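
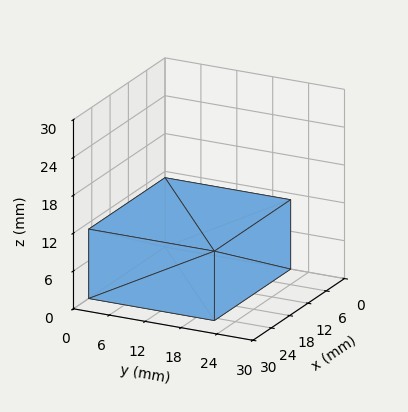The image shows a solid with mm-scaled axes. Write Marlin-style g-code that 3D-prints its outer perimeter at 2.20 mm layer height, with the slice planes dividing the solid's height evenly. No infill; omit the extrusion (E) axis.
Reading the render: the shape is a rectangular box, roughly 25 × 21 mm footprint and 11 mm tall (dimensions read to the nearest mm from the axis ticks). For the g-code, the solid's height is divided into equal slices at the stated Δz and each level perimeter traced with G1 moves after a G0 lift.

; perimeter-only toolpath
G21 ; units = mm
G90 ; absolute positioning
G28 ; home
; layer 1
G0 Z2.20
G0 X0.00 Y0.00
G1 X25.00 Y0.00
G1 X25.00 Y21.00
G1 X0.00 Y21.00
G1 X0.00 Y0.00
; layer 2
G0 Z4.40
G0 X0.00 Y0.00
G1 X25.00 Y0.00
G1 X25.00 Y21.00
G1 X0.00 Y21.00
G1 X0.00 Y0.00
; layer 3
G0 Z6.60
G0 X0.00 Y0.00
G1 X25.00 Y0.00
G1 X25.00 Y21.00
G1 X0.00 Y21.00
G1 X0.00 Y0.00
; layer 4
G0 Z8.80
G0 X0.00 Y0.00
G1 X25.00 Y0.00
G1 X25.00 Y21.00
G1 X0.00 Y21.00
G1 X0.00 Y0.00
; layer 5
G0 Z11.00
G0 X0.00 Y0.00
G1 X25.00 Y0.00
G1 X25.00 Y21.00
G1 X0.00 Y21.00
G1 X0.00 Y0.00
M2 ; end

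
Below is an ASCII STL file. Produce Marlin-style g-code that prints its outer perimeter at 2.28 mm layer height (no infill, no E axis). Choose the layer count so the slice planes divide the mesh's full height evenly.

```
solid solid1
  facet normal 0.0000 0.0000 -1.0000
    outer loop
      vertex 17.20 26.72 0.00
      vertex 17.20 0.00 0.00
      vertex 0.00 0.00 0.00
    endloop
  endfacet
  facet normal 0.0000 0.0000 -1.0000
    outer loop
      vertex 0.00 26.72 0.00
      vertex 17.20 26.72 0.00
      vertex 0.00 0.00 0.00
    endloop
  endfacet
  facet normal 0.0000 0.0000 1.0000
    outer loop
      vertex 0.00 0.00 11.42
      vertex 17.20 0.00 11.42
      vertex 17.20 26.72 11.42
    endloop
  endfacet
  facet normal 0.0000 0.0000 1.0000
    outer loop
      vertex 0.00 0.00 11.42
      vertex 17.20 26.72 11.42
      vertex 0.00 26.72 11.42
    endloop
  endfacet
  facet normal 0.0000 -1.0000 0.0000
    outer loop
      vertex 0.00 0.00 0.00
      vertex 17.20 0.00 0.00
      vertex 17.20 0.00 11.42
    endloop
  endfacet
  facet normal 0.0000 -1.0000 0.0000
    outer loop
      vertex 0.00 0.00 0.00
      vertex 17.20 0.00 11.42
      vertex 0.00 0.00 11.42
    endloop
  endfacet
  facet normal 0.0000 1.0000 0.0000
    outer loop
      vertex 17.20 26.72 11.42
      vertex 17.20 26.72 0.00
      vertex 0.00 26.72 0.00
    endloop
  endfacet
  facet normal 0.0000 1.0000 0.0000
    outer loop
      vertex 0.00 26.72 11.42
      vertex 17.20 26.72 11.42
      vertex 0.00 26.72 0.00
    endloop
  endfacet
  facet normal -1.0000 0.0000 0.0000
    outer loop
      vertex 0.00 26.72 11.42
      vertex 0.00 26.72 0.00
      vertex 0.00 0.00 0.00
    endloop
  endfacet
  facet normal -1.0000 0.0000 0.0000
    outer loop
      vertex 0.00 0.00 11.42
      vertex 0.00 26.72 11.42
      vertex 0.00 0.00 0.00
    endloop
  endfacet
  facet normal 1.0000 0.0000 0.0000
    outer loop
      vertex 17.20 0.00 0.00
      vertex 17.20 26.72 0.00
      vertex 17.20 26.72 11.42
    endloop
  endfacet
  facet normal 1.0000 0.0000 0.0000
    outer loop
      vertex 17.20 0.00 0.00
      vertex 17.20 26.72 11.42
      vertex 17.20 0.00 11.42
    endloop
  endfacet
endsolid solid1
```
; perimeter-only toolpath
G21 ; units = mm
G90 ; absolute positioning
G28 ; home
; layer 1
G0 Z2.28
G0 X0.00 Y0.00
G1 X17.20 Y0.00
G1 X17.20 Y26.72
G1 X0.00 Y26.72
G1 X0.00 Y0.00
; layer 2
G0 Z4.57
G0 X0.00 Y0.00
G1 X17.20 Y0.00
G1 X17.20 Y26.72
G1 X0.00 Y26.72
G1 X0.00 Y0.00
; layer 3
G0 Z6.85
G0 X0.00 Y0.00
G1 X17.20 Y0.00
G1 X17.20 Y26.72
G1 X0.00 Y26.72
G1 X0.00 Y0.00
; layer 4
G0 Z9.14
G0 X0.00 Y0.00
G1 X17.20 Y0.00
G1 X17.20 Y26.72
G1 X0.00 Y26.72
G1 X0.00 Y0.00
; layer 5
G0 Z11.42
G0 X0.00 Y0.00
G1 X17.20 Y0.00
G1 X17.20 Y26.72
G1 X0.00 Y26.72
G1 X0.00 Y0.00
M2 ; end

The solid is a rectangular box, roughly 17.2 × 26.7 mm footprint and 11.4 mm tall. Slicing at Δz = 2.28 mm — 5 equal slices spanning the solid's height, so layer i sits at z = i·h/5 — gives 5 non-empty perimeters. Each is a 4-segment closed polygon; G0 lifts to the layer z and rapids to the start vertex, then G1 traces the edges.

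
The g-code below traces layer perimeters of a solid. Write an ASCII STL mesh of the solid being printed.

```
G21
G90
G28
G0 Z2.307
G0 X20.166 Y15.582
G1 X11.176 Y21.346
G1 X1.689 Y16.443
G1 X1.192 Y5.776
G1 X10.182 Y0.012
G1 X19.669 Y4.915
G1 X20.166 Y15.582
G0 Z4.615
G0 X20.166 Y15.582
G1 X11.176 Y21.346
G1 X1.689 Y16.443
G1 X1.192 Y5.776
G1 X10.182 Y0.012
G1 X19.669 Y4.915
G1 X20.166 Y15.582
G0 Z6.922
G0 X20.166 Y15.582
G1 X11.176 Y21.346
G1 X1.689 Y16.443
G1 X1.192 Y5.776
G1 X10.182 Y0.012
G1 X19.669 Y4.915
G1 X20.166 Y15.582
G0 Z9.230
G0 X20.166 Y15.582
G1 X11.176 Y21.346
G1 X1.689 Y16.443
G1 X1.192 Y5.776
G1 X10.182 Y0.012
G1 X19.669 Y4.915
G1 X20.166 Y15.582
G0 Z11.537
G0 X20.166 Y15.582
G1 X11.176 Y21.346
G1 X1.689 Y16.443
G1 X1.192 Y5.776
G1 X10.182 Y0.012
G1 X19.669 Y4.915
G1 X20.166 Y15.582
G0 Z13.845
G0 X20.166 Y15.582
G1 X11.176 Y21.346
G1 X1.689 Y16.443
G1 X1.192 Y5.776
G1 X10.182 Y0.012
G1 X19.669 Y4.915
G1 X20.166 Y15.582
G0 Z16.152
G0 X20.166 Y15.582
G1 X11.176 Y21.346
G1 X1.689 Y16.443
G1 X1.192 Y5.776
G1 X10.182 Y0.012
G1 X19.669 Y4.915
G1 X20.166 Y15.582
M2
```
solid part
  facet normal 0.0000 0.0000 -1.0000
    outer loop
      vertex 1.689 16.443 0.000
      vertex 11.176 21.346 0.000
      vertex 20.166 15.582 0.000
    endloop
  endfacet
  facet normal 0.0000 0.0000 -1.0000
    outer loop
      vertex 1.192 5.776 0.000
      vertex 1.689 16.443 0.000
      vertex 20.166 15.582 0.000
    endloop
  endfacet
  facet normal 0.0000 0.0000 -1.0000
    outer loop
      vertex 10.182 0.012 0.000
      vertex 1.192 5.776 0.000
      vertex 20.166 15.582 0.000
    endloop
  endfacet
  facet normal 0.0000 0.0000 -1.0000
    outer loop
      vertex 19.669 4.915 0.000
      vertex 10.182 0.012 0.000
      vertex 20.166 15.582 0.000
    endloop
  endfacet
  facet normal 0.0000 0.0000 1.0000
    outer loop
      vertex 20.166 15.582 16.152
      vertex 11.176 21.346 16.152
      vertex 1.689 16.443 16.152
    endloop
  endfacet
  facet normal 0.0000 0.0000 1.0000
    outer loop
      vertex 20.166 15.582 16.152
      vertex 1.689 16.443 16.152
      vertex 1.192 5.776 16.152
    endloop
  endfacet
  facet normal 0.0000 0.0000 1.0000
    outer loop
      vertex 20.166 15.582 16.152
      vertex 1.192 5.776 16.152
      vertex 10.182 0.012 16.152
    endloop
  endfacet
  facet normal 0.0000 0.0000 1.0000
    outer loop
      vertex 20.166 15.582 16.152
      vertex 10.182 0.012 16.152
      vertex 19.669 4.915 16.152
    endloop
  endfacet
  facet normal 0.5397 0.8418 0.0000
    outer loop
      vertex 20.166 15.582 0.000
      vertex 11.176 21.346 0.000
      vertex 11.176 21.346 16.152
    endloop
  endfacet
  facet normal 0.5397 0.8418 0.0000
    outer loop
      vertex 20.166 15.582 0.000
      vertex 11.176 21.346 16.152
      vertex 20.166 15.582 16.152
    endloop
  endfacet
  facet normal -0.4591 0.8884 0.0000
    outer loop
      vertex 11.176 21.346 0.000
      vertex 1.689 16.443 0.000
      vertex 1.689 16.443 16.152
    endloop
  endfacet
  facet normal -0.4591 0.8884 0.0000
    outer loop
      vertex 11.176 21.346 0.000
      vertex 1.689 16.443 16.152
      vertex 11.176 21.346 16.152
    endloop
  endfacet
  facet normal -0.9989 0.0465 0.0000
    outer loop
      vertex 1.689 16.443 0.000
      vertex 1.192 5.776 0.000
      vertex 1.192 5.776 16.152
    endloop
  endfacet
  facet normal -0.9989 0.0465 0.0000
    outer loop
      vertex 1.689 16.443 0.000
      vertex 1.192 5.776 16.152
      vertex 1.689 16.443 16.152
    endloop
  endfacet
  facet normal -0.5397 -0.8418 0.0000
    outer loop
      vertex 1.192 5.776 0.000
      vertex 10.182 0.012 0.000
      vertex 10.182 0.012 16.152
    endloop
  endfacet
  facet normal -0.5397 -0.8418 0.0000
    outer loop
      vertex 1.192 5.776 0.000
      vertex 10.182 0.012 16.152
      vertex 1.192 5.776 16.152
    endloop
  endfacet
  facet normal 0.4591 -0.8884 0.0000
    outer loop
      vertex 10.182 0.012 0.000
      vertex 19.669 4.915 0.000
      vertex 19.669 4.915 16.152
    endloop
  endfacet
  facet normal 0.4591 -0.8884 0.0000
    outer loop
      vertex 10.182 0.012 0.000
      vertex 19.669 4.915 16.152
      vertex 10.182 0.012 16.152
    endloop
  endfacet
  facet normal 0.9989 -0.0465 0.0000
    outer loop
      vertex 19.669 4.915 0.000
      vertex 20.166 15.582 0.000
      vertex 20.166 15.582 16.152
    endloop
  endfacet
  facet normal 0.9989 -0.0465 0.0000
    outer loop
      vertex 19.669 4.915 0.000
      vertex 20.166 15.582 16.152
      vertex 19.669 4.915 16.152
    endloop
  endfacet
endsolid part

The G0 Z moves step by Δz≈2.307 mm. Every layer's G1 loop is the same polygon, so the solid is a straight extrusion of it from z=0 to z≈16.2. Closing with flat bottom and top caps and triangulating gives 20 facets — a regular 6-sided prism (a cylinder approximated with 6 flat sides), circumscribed radius ≈ 10.7 mm, height ≈ 16.2 mm.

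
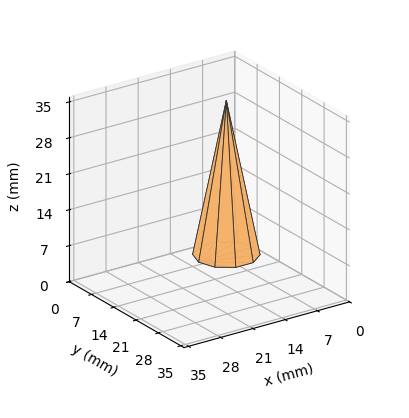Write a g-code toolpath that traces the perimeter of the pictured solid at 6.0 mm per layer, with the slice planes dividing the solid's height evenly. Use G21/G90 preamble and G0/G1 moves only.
Reading the render: the shape is a regular 10-sided pyramid, base circumscribed radius ≈ 6 mm, apex at z ≈ 30 mm (dimensions read to the nearest mm from the axis ticks). For the g-code, the solid's height is divided into equal slices at the stated Δz and each level perimeter traced with G1 moves after a G0 lift.

; perimeter-only toolpath
G21 ; units = mm
G90 ; absolute positioning
G28 ; home
; layer 1
G0 Z6.0
G0 X10.8 Y6.0
G1 X9.9 Y8.8
G1 X7.5 Y10.6
G1 X4.5 Y10.6
G1 X2.1 Y8.8
G1 X1.2 Y6.0
G1 X2.1 Y3.2
G1 X4.5 Y1.4
G1 X7.5 Y1.4
G1 X9.9 Y3.2
G1 X10.8 Y6.0
; layer 2
G0 Z12.0
G0 X9.6 Y6.0
G1 X8.9 Y8.1
G1 X7.1 Y9.4
G1 X4.9 Y9.4
G1 X3.1 Y8.1
G1 X2.4 Y6.0
G1 X3.1 Y3.9
G1 X4.9 Y2.6
G1 X7.1 Y2.6
G1 X8.9 Y3.9
G1 X9.6 Y6.0
; layer 3
G0 Z18.0
G0 X8.4 Y6.0
G1 X8.0 Y7.4
G1 X6.8 Y8.3
G1 X5.2 Y8.3
G1 X4.0 Y7.4
G1 X3.6 Y6.0
G1 X4.0 Y4.6
G1 X5.2 Y3.7
G1 X6.8 Y3.7
G1 X8.0 Y4.6
G1 X8.4 Y6.0
; layer 4
G0 Z24.0
G0 X7.2 Y6.0
G1 X7.0 Y6.7
G1 X6.4 Y7.1
G1 X5.6 Y7.1
G1 X5.0 Y6.7
G1 X4.8 Y6.0
G1 X5.0 Y5.3
G1 X5.6 Y4.9
G1 X6.4 Y4.9
G1 X7.0 Y5.3
G1 X7.2 Y6.0
M2 ; end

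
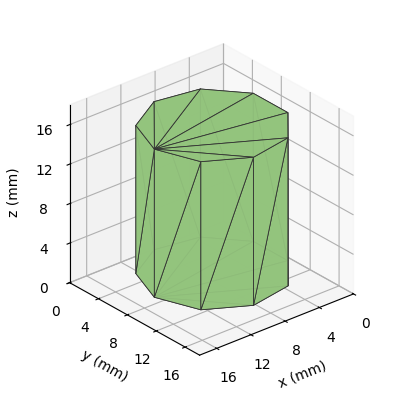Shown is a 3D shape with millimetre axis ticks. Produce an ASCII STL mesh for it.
Reading the render: the shape is a regular 9-sided prism (a cylinder approximated with 9 flat sides), circumscribed radius ≈ 7 mm, height ≈ 15 mm (dimensions read to the nearest mm from the axis ticks). For the STL, each face is triangulated and given an outward normal.

solid part
  facet normal 0.0000 0.0000 -1.0000
    outer loop
      vertex 8.22 13.89 0.00
      vertex 12.36 11.50 0.00
      vertex 14.00 7.00 0.00
    endloop
  endfacet
  facet normal 0.0000 0.0000 -1.0000
    outer loop
      vertex 3.50 13.06 0.00
      vertex 8.22 13.89 0.00
      vertex 14.00 7.00 0.00
    endloop
  endfacet
  facet normal 0.0000 0.0000 -1.0000
    outer loop
      vertex 0.42 9.39 0.00
      vertex 3.50 13.06 0.00
      vertex 14.00 7.00 0.00
    endloop
  endfacet
  facet normal 0.0000 0.0000 -1.0000
    outer loop
      vertex 0.42 4.61 0.00
      vertex 0.42 9.39 0.00
      vertex 14.00 7.00 0.00
    endloop
  endfacet
  facet normal 0.0000 0.0000 -1.0000
    outer loop
      vertex 3.50 0.94 0.00
      vertex 0.42 4.61 0.00
      vertex 14.00 7.00 0.00
    endloop
  endfacet
  facet normal 0.0000 0.0000 -1.0000
    outer loop
      vertex 8.22 0.11 0.00
      vertex 3.50 0.94 0.00
      vertex 14.00 7.00 0.00
    endloop
  endfacet
  facet normal 0.0000 0.0000 -1.0000
    outer loop
      vertex 12.36 2.50 0.00
      vertex 8.22 0.11 0.00
      vertex 14.00 7.00 0.00
    endloop
  endfacet
  facet normal 0.0000 0.0000 1.0000
    outer loop
      vertex 14.00 7.00 15.00
      vertex 12.36 11.50 15.00
      vertex 8.22 13.89 15.00
    endloop
  endfacet
  facet normal 0.0000 0.0000 1.0000
    outer loop
      vertex 14.00 7.00 15.00
      vertex 8.22 13.89 15.00
      vertex 3.50 13.06 15.00
    endloop
  endfacet
  facet normal 0.0000 0.0000 1.0000
    outer loop
      vertex 14.00 7.00 15.00
      vertex 3.50 13.06 15.00
      vertex 0.42 9.39 15.00
    endloop
  endfacet
  facet normal 0.0000 0.0000 1.0000
    outer loop
      vertex 14.00 7.00 15.00
      vertex 0.42 9.39 15.00
      vertex 0.42 4.61 15.00
    endloop
  endfacet
  facet normal 0.0000 0.0000 1.0000
    outer loop
      vertex 14.00 7.00 15.00
      vertex 0.42 4.61 15.00
      vertex 3.50 0.94 15.00
    endloop
  endfacet
  facet normal 0.0000 0.0000 1.0000
    outer loop
      vertex 14.00 7.00 15.00
      vertex 3.50 0.94 15.00
      vertex 8.22 0.11 15.00
    endloop
  endfacet
  facet normal 0.0000 0.0000 1.0000
    outer loop
      vertex 14.00 7.00 15.00
      vertex 8.22 0.11 15.00
      vertex 12.36 2.50 15.00
    endloop
  endfacet
  facet normal 0.9395 0.3424 0.0000
    outer loop
      vertex 14.00 7.00 0.00
      vertex 12.36 11.50 0.00
      vertex 12.36 11.50 15.00
    endloop
  endfacet
  facet normal 0.9395 0.3424 0.0000
    outer loop
      vertex 14.00 7.00 0.00
      vertex 12.36 11.50 15.00
      vertex 14.00 7.00 15.00
    endloop
  endfacet
  facet normal 0.5000 0.8660 0.0000
    outer loop
      vertex 12.36 11.50 0.00
      vertex 8.22 13.89 0.00
      vertex 8.22 13.89 15.00
    endloop
  endfacet
  facet normal 0.5000 0.8660 0.0000
    outer loop
      vertex 12.36 11.50 0.00
      vertex 8.22 13.89 15.00
      vertex 12.36 11.50 15.00
    endloop
  endfacet
  facet normal -0.1732 0.9849 0.0000
    outer loop
      vertex 8.22 13.89 0.00
      vertex 3.50 13.06 0.00
      vertex 3.50 13.06 15.00
    endloop
  endfacet
  facet normal -0.1732 0.9849 0.0000
    outer loop
      vertex 8.22 13.89 0.00
      vertex 3.50 13.06 15.00
      vertex 8.22 13.89 15.00
    endloop
  endfacet
  facet normal -0.7660 0.6428 0.0000
    outer loop
      vertex 3.50 13.06 0.00
      vertex 0.42 9.39 0.00
      vertex 0.42 9.39 15.00
    endloop
  endfacet
  facet normal -0.7660 0.6428 0.0000
    outer loop
      vertex 3.50 13.06 0.00
      vertex 0.42 9.39 15.00
      vertex 3.50 13.06 15.00
    endloop
  endfacet
  facet normal -1.0000 0.0000 0.0000
    outer loop
      vertex 0.42 9.39 0.00
      vertex 0.42 4.61 0.00
      vertex 0.42 4.61 15.00
    endloop
  endfacet
  facet normal -1.0000 0.0000 0.0000
    outer loop
      vertex 0.42 9.39 0.00
      vertex 0.42 4.61 15.00
      vertex 0.42 9.39 15.00
    endloop
  endfacet
  facet normal -0.7660 -0.6428 0.0000
    outer loop
      vertex 0.42 4.61 0.00
      vertex 3.50 0.94 0.00
      vertex 3.50 0.94 15.00
    endloop
  endfacet
  facet normal -0.7660 -0.6428 0.0000
    outer loop
      vertex 0.42 4.61 0.00
      vertex 3.50 0.94 15.00
      vertex 0.42 4.61 15.00
    endloop
  endfacet
  facet normal -0.1732 -0.9849 0.0000
    outer loop
      vertex 3.50 0.94 0.00
      vertex 8.22 0.11 0.00
      vertex 8.22 0.11 15.00
    endloop
  endfacet
  facet normal -0.1732 -0.9849 0.0000
    outer loop
      vertex 3.50 0.94 0.00
      vertex 8.22 0.11 15.00
      vertex 3.50 0.94 15.00
    endloop
  endfacet
  facet normal 0.5000 -0.8660 0.0000
    outer loop
      vertex 8.22 0.11 0.00
      vertex 12.36 2.50 0.00
      vertex 12.36 2.50 15.00
    endloop
  endfacet
  facet normal 0.5000 -0.8660 0.0000
    outer loop
      vertex 8.22 0.11 0.00
      vertex 12.36 2.50 15.00
      vertex 8.22 0.11 15.00
    endloop
  endfacet
  facet normal 0.9395 -0.3424 0.0000
    outer loop
      vertex 12.36 2.50 0.00
      vertex 14.00 7.00 0.00
      vertex 14.00 7.00 15.00
    endloop
  endfacet
  facet normal 0.9395 -0.3424 0.0000
    outer loop
      vertex 12.36 2.50 0.00
      vertex 14.00 7.00 15.00
      vertex 12.36 2.50 15.00
    endloop
  endfacet
endsolid part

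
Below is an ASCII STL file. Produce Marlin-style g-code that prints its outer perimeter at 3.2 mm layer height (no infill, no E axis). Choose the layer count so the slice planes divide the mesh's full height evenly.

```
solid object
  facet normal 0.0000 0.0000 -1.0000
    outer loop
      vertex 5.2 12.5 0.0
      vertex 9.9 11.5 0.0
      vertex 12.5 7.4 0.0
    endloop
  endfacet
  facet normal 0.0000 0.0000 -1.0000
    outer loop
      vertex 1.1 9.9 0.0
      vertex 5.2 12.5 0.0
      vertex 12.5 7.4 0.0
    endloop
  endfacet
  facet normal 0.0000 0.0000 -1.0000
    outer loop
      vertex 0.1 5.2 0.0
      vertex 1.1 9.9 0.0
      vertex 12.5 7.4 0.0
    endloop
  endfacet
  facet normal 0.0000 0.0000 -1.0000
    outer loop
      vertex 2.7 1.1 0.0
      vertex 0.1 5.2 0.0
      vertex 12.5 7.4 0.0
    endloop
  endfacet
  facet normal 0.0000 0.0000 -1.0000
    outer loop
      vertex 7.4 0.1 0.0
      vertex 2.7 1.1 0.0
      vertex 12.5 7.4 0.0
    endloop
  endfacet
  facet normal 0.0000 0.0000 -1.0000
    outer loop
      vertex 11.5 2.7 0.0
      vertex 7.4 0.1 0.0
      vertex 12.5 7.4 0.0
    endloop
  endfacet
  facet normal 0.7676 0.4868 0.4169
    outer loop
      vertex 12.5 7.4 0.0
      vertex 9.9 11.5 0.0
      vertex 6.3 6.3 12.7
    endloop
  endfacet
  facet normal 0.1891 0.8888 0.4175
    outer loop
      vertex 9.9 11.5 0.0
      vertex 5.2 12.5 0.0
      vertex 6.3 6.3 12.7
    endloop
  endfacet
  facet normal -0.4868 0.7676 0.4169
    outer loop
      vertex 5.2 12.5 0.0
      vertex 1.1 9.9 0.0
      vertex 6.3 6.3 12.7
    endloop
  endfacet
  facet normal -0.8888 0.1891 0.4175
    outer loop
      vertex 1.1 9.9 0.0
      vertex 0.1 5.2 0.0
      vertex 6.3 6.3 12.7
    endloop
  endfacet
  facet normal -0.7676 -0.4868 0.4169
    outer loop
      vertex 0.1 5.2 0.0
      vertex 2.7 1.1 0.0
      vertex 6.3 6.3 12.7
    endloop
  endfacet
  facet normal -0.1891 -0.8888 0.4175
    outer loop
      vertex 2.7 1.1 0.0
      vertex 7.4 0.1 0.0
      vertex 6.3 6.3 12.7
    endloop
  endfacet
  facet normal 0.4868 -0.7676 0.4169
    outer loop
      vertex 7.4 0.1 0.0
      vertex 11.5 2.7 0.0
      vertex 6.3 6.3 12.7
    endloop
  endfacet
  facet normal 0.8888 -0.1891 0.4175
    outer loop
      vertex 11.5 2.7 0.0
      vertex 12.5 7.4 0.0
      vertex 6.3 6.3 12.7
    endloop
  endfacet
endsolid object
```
; perimeter-only toolpath
G21 ; units = mm
G90 ; absolute positioning
G28 ; home
; layer 1
G0 Z3.2
G0 X10.9 Y7.1
G1 X9.0 Y10.2
G1 X5.5 Y10.9
G1 X2.4 Y9.0
G1 X1.6 Y5.5
G1 X3.6 Y2.4
G1 X7.1 Y1.6
G1 X10.2 Y3.6
G1 X10.9 Y7.1
; layer 2
G0 Z6.3
G0 X9.4 Y6.8
G1 X8.1 Y8.9
G1 X5.8 Y9.4
G1 X3.7 Y8.1
G1 X3.2 Y5.8
G1 X4.5 Y3.7
G1 X6.8 Y3.2
G1 X8.9 Y4.5
G1 X9.4 Y6.8
; layer 3
G0 Z9.5
G0 X7.8 Y6.6
G1 X7.2 Y7.6
G1 X6.0 Y7.8
G1 X5.0 Y7.2
G1 X4.7 Y6.0
G1 X5.4 Y5.0
G1 X6.6 Y4.7
G1 X7.6 Y5.4
G1 X7.8 Y6.6
M2 ; end

The solid is a regular 8-sided pyramid, base circumscribed radius ≈ 6.3 mm, apex at z ≈ 12.7 mm. Slicing at Δz = 3.2 mm — 4 equal slices spanning the solid's height, so layer i sits at z = i·h/4 — gives 3 non-empty perimeters. Each is a 8-segment closed polygon; G0 lifts to the layer z and rapids to the start vertex, then G1 traces the edges. The cross-section shrinks linearly with z (the slice at the apex is degenerate and omitted).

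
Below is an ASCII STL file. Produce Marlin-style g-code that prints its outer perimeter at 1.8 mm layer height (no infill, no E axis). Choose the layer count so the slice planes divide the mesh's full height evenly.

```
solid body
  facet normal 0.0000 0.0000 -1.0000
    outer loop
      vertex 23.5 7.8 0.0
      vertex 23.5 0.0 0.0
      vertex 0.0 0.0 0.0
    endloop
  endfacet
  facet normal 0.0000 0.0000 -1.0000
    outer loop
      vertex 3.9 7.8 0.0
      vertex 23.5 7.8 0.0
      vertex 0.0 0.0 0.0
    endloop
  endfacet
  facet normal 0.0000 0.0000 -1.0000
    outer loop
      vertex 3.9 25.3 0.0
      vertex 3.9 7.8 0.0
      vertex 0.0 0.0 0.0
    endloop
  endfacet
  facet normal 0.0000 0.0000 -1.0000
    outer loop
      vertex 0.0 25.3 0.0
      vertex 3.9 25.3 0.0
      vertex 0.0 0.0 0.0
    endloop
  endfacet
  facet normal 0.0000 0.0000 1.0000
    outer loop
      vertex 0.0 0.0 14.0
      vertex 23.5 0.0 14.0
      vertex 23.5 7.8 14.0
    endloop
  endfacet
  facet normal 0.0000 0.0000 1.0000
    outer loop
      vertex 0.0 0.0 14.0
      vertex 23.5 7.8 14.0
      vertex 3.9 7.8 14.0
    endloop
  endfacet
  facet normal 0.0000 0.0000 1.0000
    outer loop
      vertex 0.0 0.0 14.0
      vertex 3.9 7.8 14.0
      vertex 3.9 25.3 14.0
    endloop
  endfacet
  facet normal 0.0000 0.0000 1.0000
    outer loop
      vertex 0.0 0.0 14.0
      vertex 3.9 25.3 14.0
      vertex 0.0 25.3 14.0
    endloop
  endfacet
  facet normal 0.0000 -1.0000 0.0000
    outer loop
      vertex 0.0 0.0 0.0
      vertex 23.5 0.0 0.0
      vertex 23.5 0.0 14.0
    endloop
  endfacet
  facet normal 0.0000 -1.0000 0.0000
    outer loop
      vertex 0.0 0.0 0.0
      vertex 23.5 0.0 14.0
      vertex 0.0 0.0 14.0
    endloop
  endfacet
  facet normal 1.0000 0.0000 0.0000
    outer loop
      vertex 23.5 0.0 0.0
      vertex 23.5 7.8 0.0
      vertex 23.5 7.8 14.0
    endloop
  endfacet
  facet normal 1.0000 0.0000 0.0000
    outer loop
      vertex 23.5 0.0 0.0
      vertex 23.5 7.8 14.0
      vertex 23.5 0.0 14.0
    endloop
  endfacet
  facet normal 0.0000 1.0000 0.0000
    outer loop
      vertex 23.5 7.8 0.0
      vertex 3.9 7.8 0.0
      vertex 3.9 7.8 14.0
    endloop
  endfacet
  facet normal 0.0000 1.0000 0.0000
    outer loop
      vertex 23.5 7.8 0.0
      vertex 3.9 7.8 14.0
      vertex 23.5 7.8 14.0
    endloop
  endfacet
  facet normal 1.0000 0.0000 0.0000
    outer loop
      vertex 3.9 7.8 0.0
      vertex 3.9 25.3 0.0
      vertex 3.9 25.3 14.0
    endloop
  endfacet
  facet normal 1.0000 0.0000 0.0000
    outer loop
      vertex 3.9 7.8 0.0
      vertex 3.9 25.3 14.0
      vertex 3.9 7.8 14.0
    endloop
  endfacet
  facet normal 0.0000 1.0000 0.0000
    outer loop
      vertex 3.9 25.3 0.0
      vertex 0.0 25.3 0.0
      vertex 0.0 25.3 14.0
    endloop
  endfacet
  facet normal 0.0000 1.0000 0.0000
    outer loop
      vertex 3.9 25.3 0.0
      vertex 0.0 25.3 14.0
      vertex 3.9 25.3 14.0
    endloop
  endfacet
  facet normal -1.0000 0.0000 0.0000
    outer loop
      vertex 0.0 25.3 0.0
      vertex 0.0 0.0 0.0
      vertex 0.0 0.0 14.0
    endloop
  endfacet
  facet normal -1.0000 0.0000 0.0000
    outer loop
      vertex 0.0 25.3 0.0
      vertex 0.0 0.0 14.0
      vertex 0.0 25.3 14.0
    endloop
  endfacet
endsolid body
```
; perimeter-only toolpath
G21 ; units = mm
G90 ; absolute positioning
G28 ; home
; layer 1
G0 Z1.8
G0 X0.0 Y0.0
G1 X23.5 Y0.0
G1 X23.5 Y7.8
G1 X3.9 Y7.8
G1 X3.9 Y25.3
G1 X0.0 Y25.3
G1 X0.0 Y0.0
; layer 2
G0 Z3.5
G0 X0.0 Y0.0
G1 X23.5 Y0.0
G1 X23.5 Y7.8
G1 X3.9 Y7.8
G1 X3.9 Y25.3
G1 X0.0 Y25.3
G1 X0.0 Y0.0
; layer 3
G0 Z5.2
G0 X0.0 Y0.0
G1 X23.5 Y0.0
G1 X23.5 Y7.8
G1 X3.9 Y7.8
G1 X3.9 Y25.3
G1 X0.0 Y25.3
G1 X0.0 Y0.0
; layer 4
G0 Z7.0
G0 X0.0 Y0.0
G1 X23.5 Y0.0
G1 X23.5 Y7.8
G1 X3.9 Y7.8
G1 X3.9 Y25.3
G1 X0.0 Y25.3
G1 X0.0 Y0.0
; layer 5
G0 Z8.8
G0 X0.0 Y0.0
G1 X23.5 Y0.0
G1 X23.5 Y7.8
G1 X3.9 Y7.8
G1 X3.9 Y25.3
G1 X0.0 Y25.3
G1 X0.0 Y0.0
; layer 6
G0 Z10.5
G0 X0.0 Y0.0
G1 X23.5 Y0.0
G1 X23.5 Y7.8
G1 X3.9 Y7.8
G1 X3.9 Y25.3
G1 X0.0 Y25.3
G1 X0.0 Y0.0
; layer 7
G0 Z12.2
G0 X0.0 Y0.0
G1 X23.5 Y0.0
G1 X23.5 Y7.8
G1 X3.9 Y7.8
G1 X3.9 Y25.3
G1 X0.0 Y25.3
G1 X0.0 Y0.0
; layer 8
G0 Z14.0
G0 X0.0 Y0.0
G1 X23.5 Y0.0
G1 X23.5 Y7.8
G1 X3.9 Y7.8
G1 X3.9 Y25.3
G1 X0.0 Y25.3
G1 X0.0 Y0.0
M2 ; end

The solid is an L-shaped prism: outer 23.5 × 25.3 mm, arm thicknesses ≈ 7.8 mm (horizontal) and 3.9 mm (vertical), extruded 14 mm in z. Slicing at Δz = 1.8 mm — 8 equal slices spanning the solid's height, so layer i sits at z = i·h/8 — gives 8 non-empty perimeters. Each is a 6-segment closed polygon; G0 lifts to the layer z and rapids to the start vertex, then G1 traces the edges.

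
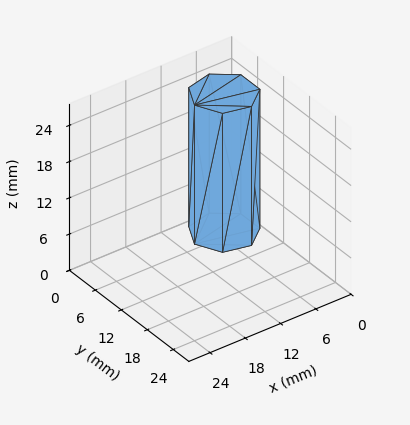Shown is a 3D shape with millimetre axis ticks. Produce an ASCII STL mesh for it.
Reading the render: the shape is a regular 7-sided prism (a cylinder approximated with 7 flat sides), circumscribed radius ≈ 5 mm, height ≈ 23 mm (dimensions read to the nearest mm from the axis ticks). For the STL, each face is triangulated and given an outward normal.

solid part
  facet normal 0.0000 0.0000 -1.0000
    outer loop
      vertex 3.9 9.9 0.0
      vertex 8.1 8.9 0.0
      vertex 10.0 5.0 0.0
    endloop
  endfacet
  facet normal 0.0000 0.0000 -1.0000
    outer loop
      vertex 0.5 7.2 0.0
      vertex 3.9 9.9 0.0
      vertex 10.0 5.0 0.0
    endloop
  endfacet
  facet normal 0.0000 0.0000 -1.0000
    outer loop
      vertex 0.5 2.8 0.0
      vertex 0.5 7.2 0.0
      vertex 10.0 5.0 0.0
    endloop
  endfacet
  facet normal 0.0000 0.0000 -1.0000
    outer loop
      vertex 3.9 0.1 0.0
      vertex 0.5 2.8 0.0
      vertex 10.0 5.0 0.0
    endloop
  endfacet
  facet normal 0.0000 0.0000 -1.0000
    outer loop
      vertex 8.1 1.1 0.0
      vertex 3.9 0.1 0.0
      vertex 10.0 5.0 0.0
    endloop
  endfacet
  facet normal 0.0000 0.0000 1.0000
    outer loop
      vertex 10.0 5.0 23.0
      vertex 8.1 8.9 23.0
      vertex 3.9 9.9 23.0
    endloop
  endfacet
  facet normal 0.0000 0.0000 1.0000
    outer loop
      vertex 10.0 5.0 23.0
      vertex 3.9 9.9 23.0
      vertex 0.5 7.2 23.0
    endloop
  endfacet
  facet normal 0.0000 0.0000 1.0000
    outer loop
      vertex 10.0 5.0 23.0
      vertex 0.5 7.2 23.0
      vertex 0.5 2.8 23.0
    endloop
  endfacet
  facet normal 0.0000 0.0000 1.0000
    outer loop
      vertex 10.0 5.0 23.0
      vertex 0.5 2.8 23.0
      vertex 3.9 0.1 23.0
    endloop
  endfacet
  facet normal 0.0000 0.0000 1.0000
    outer loop
      vertex 10.0 5.0 23.0
      vertex 3.9 0.1 23.0
      vertex 8.1 1.1 23.0
    endloop
  endfacet
  facet normal 0.8990 0.4380 0.0000
    outer loop
      vertex 10.0 5.0 0.0
      vertex 8.1 8.9 0.0
      vertex 8.1 8.9 23.0
    endloop
  endfacet
  facet normal 0.8990 0.4380 0.0000
    outer loop
      vertex 10.0 5.0 0.0
      vertex 8.1 8.9 23.0
      vertex 10.0 5.0 23.0
    endloop
  endfacet
  facet normal 0.2316 0.9728 0.0000
    outer loop
      vertex 8.1 8.9 0.0
      vertex 3.9 9.9 0.0
      vertex 3.9 9.9 23.0
    endloop
  endfacet
  facet normal 0.2316 0.9728 0.0000
    outer loop
      vertex 8.1 8.9 0.0
      vertex 3.9 9.9 23.0
      vertex 8.1 8.9 23.0
    endloop
  endfacet
  facet normal -0.6219 0.7831 0.0000
    outer loop
      vertex 3.9 9.9 0.0
      vertex 0.5 7.2 0.0
      vertex 0.5 7.2 23.0
    endloop
  endfacet
  facet normal -0.6219 0.7831 0.0000
    outer loop
      vertex 3.9 9.9 0.0
      vertex 0.5 7.2 23.0
      vertex 3.9 9.9 23.0
    endloop
  endfacet
  facet normal -1.0000 0.0000 0.0000
    outer loop
      vertex 0.5 7.2 0.0
      vertex 0.5 2.8 0.0
      vertex 0.5 2.8 23.0
    endloop
  endfacet
  facet normal -1.0000 0.0000 0.0000
    outer loop
      vertex 0.5 7.2 0.0
      vertex 0.5 2.8 23.0
      vertex 0.5 7.2 23.0
    endloop
  endfacet
  facet normal -0.6219 -0.7831 0.0000
    outer loop
      vertex 0.5 2.8 0.0
      vertex 3.9 0.1 0.0
      vertex 3.9 0.1 23.0
    endloop
  endfacet
  facet normal -0.6219 -0.7831 0.0000
    outer loop
      vertex 0.5 2.8 0.0
      vertex 3.9 0.1 23.0
      vertex 0.5 2.8 23.0
    endloop
  endfacet
  facet normal 0.2316 -0.9728 0.0000
    outer loop
      vertex 3.9 0.1 0.0
      vertex 8.1 1.1 0.0
      vertex 8.1 1.1 23.0
    endloop
  endfacet
  facet normal 0.2316 -0.9728 0.0000
    outer loop
      vertex 3.9 0.1 0.0
      vertex 8.1 1.1 23.0
      vertex 3.9 0.1 23.0
    endloop
  endfacet
  facet normal 0.8990 -0.4380 0.0000
    outer loop
      vertex 8.1 1.1 0.0
      vertex 10.0 5.0 0.0
      vertex 10.0 5.0 23.0
    endloop
  endfacet
  facet normal 0.8990 -0.4380 0.0000
    outer loop
      vertex 8.1 1.1 0.0
      vertex 10.0 5.0 23.0
      vertex 8.1 1.1 23.0
    endloop
  endfacet
endsolid part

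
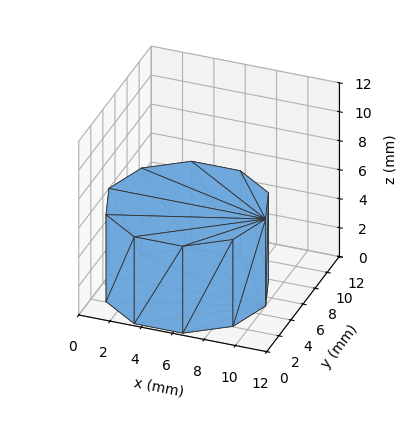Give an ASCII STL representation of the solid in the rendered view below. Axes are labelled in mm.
Reading the render: the shape is a regular 10-sided prism (a cylinder approximated with 10 flat sides), circumscribed radius ≈ 5 mm, height ≈ 6 mm (dimensions read to the nearest mm from the axis ticks). For the STL, each face is triangulated and given an outward normal.

solid part
  facet normal 0.0000 0.0000 -1.0000
    outer loop
      vertex 6.55 9.76 0.00
      vertex 9.05 7.94 0.00
      vertex 10.00 5.00 0.00
    endloop
  endfacet
  facet normal 0.0000 0.0000 -1.0000
    outer loop
      vertex 3.45 9.76 0.00
      vertex 6.55 9.76 0.00
      vertex 10.00 5.00 0.00
    endloop
  endfacet
  facet normal 0.0000 0.0000 -1.0000
    outer loop
      vertex 0.95 7.94 0.00
      vertex 3.45 9.76 0.00
      vertex 10.00 5.00 0.00
    endloop
  endfacet
  facet normal 0.0000 0.0000 -1.0000
    outer loop
      vertex 0.00 5.00 0.00
      vertex 0.95 7.94 0.00
      vertex 10.00 5.00 0.00
    endloop
  endfacet
  facet normal 0.0000 0.0000 -1.0000
    outer loop
      vertex 0.95 2.06 0.00
      vertex 0.00 5.00 0.00
      vertex 10.00 5.00 0.00
    endloop
  endfacet
  facet normal 0.0000 0.0000 -1.0000
    outer loop
      vertex 3.45 0.24 0.00
      vertex 0.95 2.06 0.00
      vertex 10.00 5.00 0.00
    endloop
  endfacet
  facet normal 0.0000 0.0000 -1.0000
    outer loop
      vertex 6.55 0.24 0.00
      vertex 3.45 0.24 0.00
      vertex 10.00 5.00 0.00
    endloop
  endfacet
  facet normal 0.0000 0.0000 -1.0000
    outer loop
      vertex 9.05 2.06 0.00
      vertex 6.55 0.24 0.00
      vertex 10.00 5.00 0.00
    endloop
  endfacet
  facet normal 0.0000 0.0000 1.0000
    outer loop
      vertex 10.00 5.00 6.00
      vertex 9.05 7.94 6.00
      vertex 6.55 9.76 6.00
    endloop
  endfacet
  facet normal 0.0000 0.0000 1.0000
    outer loop
      vertex 10.00 5.00 6.00
      vertex 6.55 9.76 6.00
      vertex 3.45 9.76 6.00
    endloop
  endfacet
  facet normal 0.0000 0.0000 1.0000
    outer loop
      vertex 10.00 5.00 6.00
      vertex 3.45 9.76 6.00
      vertex 0.95 7.94 6.00
    endloop
  endfacet
  facet normal 0.0000 0.0000 1.0000
    outer loop
      vertex 10.00 5.00 6.00
      vertex 0.95 7.94 6.00
      vertex 0.00 5.00 6.00
    endloop
  endfacet
  facet normal 0.0000 0.0000 1.0000
    outer loop
      vertex 10.00 5.00 6.00
      vertex 0.00 5.00 6.00
      vertex 0.95 2.06 6.00
    endloop
  endfacet
  facet normal 0.0000 0.0000 1.0000
    outer loop
      vertex 10.00 5.00 6.00
      vertex 0.95 2.06 6.00
      vertex 3.45 0.24 6.00
    endloop
  endfacet
  facet normal 0.0000 0.0000 1.0000
    outer loop
      vertex 10.00 5.00 6.00
      vertex 3.45 0.24 6.00
      vertex 6.55 0.24 6.00
    endloop
  endfacet
  facet normal 0.0000 0.0000 1.0000
    outer loop
      vertex 10.00 5.00 6.00
      vertex 6.55 0.24 6.00
      vertex 9.05 2.06 6.00
    endloop
  endfacet
  facet normal 0.9516 0.3075 0.0000
    outer loop
      vertex 10.00 5.00 0.00
      vertex 9.05 7.94 0.00
      vertex 9.05 7.94 6.00
    endloop
  endfacet
  facet normal 0.9516 0.3075 0.0000
    outer loop
      vertex 10.00 5.00 0.00
      vertex 9.05 7.94 6.00
      vertex 10.00 5.00 6.00
    endloop
  endfacet
  facet normal 0.5886 0.8085 0.0000
    outer loop
      vertex 9.05 7.94 0.00
      vertex 6.55 9.76 0.00
      vertex 6.55 9.76 6.00
    endloop
  endfacet
  facet normal 0.5886 0.8085 0.0000
    outer loop
      vertex 9.05 7.94 0.00
      vertex 6.55 9.76 6.00
      vertex 9.05 7.94 6.00
    endloop
  endfacet
  facet normal 0.0000 1.0000 0.0000
    outer loop
      vertex 6.55 9.76 0.00
      vertex 3.45 9.76 0.00
      vertex 3.45 9.76 6.00
    endloop
  endfacet
  facet normal 0.0000 1.0000 0.0000
    outer loop
      vertex 6.55 9.76 0.00
      vertex 3.45 9.76 6.00
      vertex 6.55 9.76 6.00
    endloop
  endfacet
  facet normal -0.5886 0.8085 0.0000
    outer loop
      vertex 3.45 9.76 0.00
      vertex 0.95 7.94 0.00
      vertex 0.95 7.94 6.00
    endloop
  endfacet
  facet normal -0.5886 0.8085 0.0000
    outer loop
      vertex 3.45 9.76 0.00
      vertex 0.95 7.94 6.00
      vertex 3.45 9.76 6.00
    endloop
  endfacet
  facet normal -0.9516 0.3075 0.0000
    outer loop
      vertex 0.95 7.94 0.00
      vertex 0.00 5.00 0.00
      vertex 0.00 5.00 6.00
    endloop
  endfacet
  facet normal -0.9516 0.3075 0.0000
    outer loop
      vertex 0.95 7.94 0.00
      vertex 0.00 5.00 6.00
      vertex 0.95 7.94 6.00
    endloop
  endfacet
  facet normal -0.9516 -0.3075 0.0000
    outer loop
      vertex 0.00 5.00 0.00
      vertex 0.95 2.06 0.00
      vertex 0.95 2.06 6.00
    endloop
  endfacet
  facet normal -0.9516 -0.3075 0.0000
    outer loop
      vertex 0.00 5.00 0.00
      vertex 0.95 2.06 6.00
      vertex 0.00 5.00 6.00
    endloop
  endfacet
  facet normal -0.5886 -0.8085 0.0000
    outer loop
      vertex 0.95 2.06 0.00
      vertex 3.45 0.24 0.00
      vertex 3.45 0.24 6.00
    endloop
  endfacet
  facet normal -0.5886 -0.8085 0.0000
    outer loop
      vertex 0.95 2.06 0.00
      vertex 3.45 0.24 6.00
      vertex 0.95 2.06 6.00
    endloop
  endfacet
  facet normal 0.0000 -1.0000 0.0000
    outer loop
      vertex 3.45 0.24 0.00
      vertex 6.55 0.24 0.00
      vertex 6.55 0.24 6.00
    endloop
  endfacet
  facet normal 0.0000 -1.0000 0.0000
    outer loop
      vertex 3.45 0.24 0.00
      vertex 6.55 0.24 6.00
      vertex 3.45 0.24 6.00
    endloop
  endfacet
  facet normal 0.5886 -0.8085 0.0000
    outer loop
      vertex 6.55 0.24 0.00
      vertex 9.05 2.06 0.00
      vertex 9.05 2.06 6.00
    endloop
  endfacet
  facet normal 0.5886 -0.8085 0.0000
    outer loop
      vertex 6.55 0.24 0.00
      vertex 9.05 2.06 6.00
      vertex 6.55 0.24 6.00
    endloop
  endfacet
  facet normal 0.9516 -0.3075 0.0000
    outer loop
      vertex 9.05 2.06 0.00
      vertex 10.00 5.00 0.00
      vertex 10.00 5.00 6.00
    endloop
  endfacet
  facet normal 0.9516 -0.3075 0.0000
    outer loop
      vertex 9.05 2.06 0.00
      vertex 10.00 5.00 6.00
      vertex 9.05 2.06 6.00
    endloop
  endfacet
endsolid part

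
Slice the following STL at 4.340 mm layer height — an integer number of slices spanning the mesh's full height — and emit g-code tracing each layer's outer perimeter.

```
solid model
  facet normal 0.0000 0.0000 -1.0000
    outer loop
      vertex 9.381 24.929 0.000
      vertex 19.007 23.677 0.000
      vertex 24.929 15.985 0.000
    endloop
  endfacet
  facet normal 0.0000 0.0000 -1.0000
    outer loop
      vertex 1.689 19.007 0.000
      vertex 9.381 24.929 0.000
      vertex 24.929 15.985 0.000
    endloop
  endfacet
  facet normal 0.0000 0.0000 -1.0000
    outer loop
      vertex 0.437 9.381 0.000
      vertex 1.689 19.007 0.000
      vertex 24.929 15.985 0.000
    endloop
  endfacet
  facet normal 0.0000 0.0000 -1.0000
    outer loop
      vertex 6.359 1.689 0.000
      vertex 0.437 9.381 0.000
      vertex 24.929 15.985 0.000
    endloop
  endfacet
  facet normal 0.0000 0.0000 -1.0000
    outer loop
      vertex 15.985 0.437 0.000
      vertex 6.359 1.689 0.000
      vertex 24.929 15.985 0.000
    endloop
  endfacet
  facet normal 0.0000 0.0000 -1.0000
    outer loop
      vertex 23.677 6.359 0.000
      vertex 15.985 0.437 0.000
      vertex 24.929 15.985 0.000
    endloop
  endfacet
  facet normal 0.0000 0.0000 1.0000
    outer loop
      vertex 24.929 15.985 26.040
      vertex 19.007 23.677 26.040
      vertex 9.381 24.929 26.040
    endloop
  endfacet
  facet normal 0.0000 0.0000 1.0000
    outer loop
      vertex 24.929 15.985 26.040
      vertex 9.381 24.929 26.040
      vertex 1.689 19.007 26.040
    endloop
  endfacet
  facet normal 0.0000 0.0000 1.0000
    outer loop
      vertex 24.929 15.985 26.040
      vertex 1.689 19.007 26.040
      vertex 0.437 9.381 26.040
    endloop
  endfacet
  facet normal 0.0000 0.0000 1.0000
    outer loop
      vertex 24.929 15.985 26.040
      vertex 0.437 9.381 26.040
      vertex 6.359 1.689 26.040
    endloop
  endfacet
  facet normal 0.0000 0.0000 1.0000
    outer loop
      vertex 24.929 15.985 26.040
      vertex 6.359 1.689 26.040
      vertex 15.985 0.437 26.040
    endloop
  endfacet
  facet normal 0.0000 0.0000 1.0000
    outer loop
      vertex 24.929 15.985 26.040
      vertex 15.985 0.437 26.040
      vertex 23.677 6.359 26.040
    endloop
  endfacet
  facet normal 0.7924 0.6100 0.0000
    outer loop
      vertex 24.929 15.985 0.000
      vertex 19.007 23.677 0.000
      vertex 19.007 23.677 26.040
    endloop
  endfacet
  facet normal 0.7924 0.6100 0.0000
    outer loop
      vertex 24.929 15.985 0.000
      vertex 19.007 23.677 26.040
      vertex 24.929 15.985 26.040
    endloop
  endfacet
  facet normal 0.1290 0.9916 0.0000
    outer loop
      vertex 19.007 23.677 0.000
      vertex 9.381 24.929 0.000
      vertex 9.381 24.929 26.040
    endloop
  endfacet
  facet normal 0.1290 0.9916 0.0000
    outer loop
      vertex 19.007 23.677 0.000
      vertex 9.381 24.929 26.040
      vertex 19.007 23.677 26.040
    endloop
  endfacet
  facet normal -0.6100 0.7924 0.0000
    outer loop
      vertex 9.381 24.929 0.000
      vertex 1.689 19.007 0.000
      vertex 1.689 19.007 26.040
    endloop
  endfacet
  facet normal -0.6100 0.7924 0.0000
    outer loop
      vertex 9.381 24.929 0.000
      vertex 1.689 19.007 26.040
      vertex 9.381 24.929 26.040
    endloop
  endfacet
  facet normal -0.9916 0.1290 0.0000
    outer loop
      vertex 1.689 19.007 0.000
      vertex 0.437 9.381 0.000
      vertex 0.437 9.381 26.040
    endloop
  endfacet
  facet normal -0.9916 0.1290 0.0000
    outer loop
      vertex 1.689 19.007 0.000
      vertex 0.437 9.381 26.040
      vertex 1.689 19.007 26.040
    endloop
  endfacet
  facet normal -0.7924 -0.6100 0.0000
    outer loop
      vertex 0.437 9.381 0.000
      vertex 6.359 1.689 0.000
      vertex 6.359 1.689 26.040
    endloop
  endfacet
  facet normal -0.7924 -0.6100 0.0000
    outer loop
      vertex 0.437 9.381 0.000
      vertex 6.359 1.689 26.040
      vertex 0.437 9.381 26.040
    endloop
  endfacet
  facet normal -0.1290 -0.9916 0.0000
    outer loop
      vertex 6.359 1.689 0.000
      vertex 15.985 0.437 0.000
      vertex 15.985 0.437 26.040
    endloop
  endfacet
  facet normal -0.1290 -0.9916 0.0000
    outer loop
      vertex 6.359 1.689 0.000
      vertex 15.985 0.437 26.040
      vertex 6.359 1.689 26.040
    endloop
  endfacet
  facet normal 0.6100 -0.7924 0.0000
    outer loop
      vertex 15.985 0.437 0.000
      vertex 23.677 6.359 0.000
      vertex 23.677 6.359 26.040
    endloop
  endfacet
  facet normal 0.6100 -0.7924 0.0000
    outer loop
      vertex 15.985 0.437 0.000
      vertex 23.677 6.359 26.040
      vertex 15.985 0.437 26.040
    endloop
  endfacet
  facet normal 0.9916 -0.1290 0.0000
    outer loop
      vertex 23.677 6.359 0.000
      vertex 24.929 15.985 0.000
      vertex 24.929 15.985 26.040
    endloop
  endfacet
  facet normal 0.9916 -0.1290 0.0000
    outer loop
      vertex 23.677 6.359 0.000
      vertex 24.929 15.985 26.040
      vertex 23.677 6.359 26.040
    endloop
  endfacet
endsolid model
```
; perimeter-only toolpath
G21 ; units = mm
G90 ; absolute positioning
G28 ; home
; layer 1
G0 Z4.340
G0 X24.929 Y15.985
G1 X19.007 Y23.677
G1 X9.381 Y24.929
G1 X1.689 Y19.007
G1 X0.437 Y9.381
G1 X6.359 Y1.689
G1 X15.985 Y0.437
G1 X23.677 Y6.359
G1 X24.929 Y15.985
; layer 2
G0 Z8.680
G0 X24.929 Y15.985
G1 X19.007 Y23.677
G1 X9.381 Y24.929
G1 X1.689 Y19.007
G1 X0.437 Y9.381
G1 X6.359 Y1.689
G1 X15.985 Y0.437
G1 X23.677 Y6.359
G1 X24.929 Y15.985
; layer 3
G0 Z13.020
G0 X24.929 Y15.985
G1 X19.007 Y23.677
G1 X9.381 Y24.929
G1 X1.689 Y19.007
G1 X0.437 Y9.381
G1 X6.359 Y1.689
G1 X15.985 Y0.437
G1 X23.677 Y6.359
G1 X24.929 Y15.985
; layer 4
G0 Z17.360
G0 X24.929 Y15.985
G1 X19.007 Y23.677
G1 X9.381 Y24.929
G1 X1.689 Y19.007
G1 X0.437 Y9.381
G1 X6.359 Y1.689
G1 X15.985 Y0.437
G1 X23.677 Y6.359
G1 X24.929 Y15.985
; layer 5
G0 Z21.700
G0 X24.929 Y15.985
G1 X19.007 Y23.677
G1 X9.381 Y24.929
G1 X1.689 Y19.007
G1 X0.437 Y9.381
G1 X6.359 Y1.689
G1 X15.985 Y0.437
G1 X23.677 Y6.359
G1 X24.929 Y15.985
; layer 6
G0 Z26.040
G0 X24.929 Y15.985
G1 X19.007 Y23.677
G1 X9.381 Y24.929
G1 X1.689 Y19.007
G1 X0.437 Y9.381
G1 X6.359 Y1.689
G1 X15.985 Y0.437
G1 X23.677 Y6.359
G1 X24.929 Y15.985
M2 ; end

The solid is a regular 8-sided prism (a cylinder approximated with 8 flat sides), circumscribed radius ≈ 12.7 mm, height ≈ 26 mm. Slicing at Δz = 4.340 mm — 6 equal slices spanning the solid's height, so layer i sits at z = i·h/6 — gives 6 non-empty perimeters. Each is a 8-segment closed polygon; G0 lifts to the layer z and rapids to the start vertex, then G1 traces the edges.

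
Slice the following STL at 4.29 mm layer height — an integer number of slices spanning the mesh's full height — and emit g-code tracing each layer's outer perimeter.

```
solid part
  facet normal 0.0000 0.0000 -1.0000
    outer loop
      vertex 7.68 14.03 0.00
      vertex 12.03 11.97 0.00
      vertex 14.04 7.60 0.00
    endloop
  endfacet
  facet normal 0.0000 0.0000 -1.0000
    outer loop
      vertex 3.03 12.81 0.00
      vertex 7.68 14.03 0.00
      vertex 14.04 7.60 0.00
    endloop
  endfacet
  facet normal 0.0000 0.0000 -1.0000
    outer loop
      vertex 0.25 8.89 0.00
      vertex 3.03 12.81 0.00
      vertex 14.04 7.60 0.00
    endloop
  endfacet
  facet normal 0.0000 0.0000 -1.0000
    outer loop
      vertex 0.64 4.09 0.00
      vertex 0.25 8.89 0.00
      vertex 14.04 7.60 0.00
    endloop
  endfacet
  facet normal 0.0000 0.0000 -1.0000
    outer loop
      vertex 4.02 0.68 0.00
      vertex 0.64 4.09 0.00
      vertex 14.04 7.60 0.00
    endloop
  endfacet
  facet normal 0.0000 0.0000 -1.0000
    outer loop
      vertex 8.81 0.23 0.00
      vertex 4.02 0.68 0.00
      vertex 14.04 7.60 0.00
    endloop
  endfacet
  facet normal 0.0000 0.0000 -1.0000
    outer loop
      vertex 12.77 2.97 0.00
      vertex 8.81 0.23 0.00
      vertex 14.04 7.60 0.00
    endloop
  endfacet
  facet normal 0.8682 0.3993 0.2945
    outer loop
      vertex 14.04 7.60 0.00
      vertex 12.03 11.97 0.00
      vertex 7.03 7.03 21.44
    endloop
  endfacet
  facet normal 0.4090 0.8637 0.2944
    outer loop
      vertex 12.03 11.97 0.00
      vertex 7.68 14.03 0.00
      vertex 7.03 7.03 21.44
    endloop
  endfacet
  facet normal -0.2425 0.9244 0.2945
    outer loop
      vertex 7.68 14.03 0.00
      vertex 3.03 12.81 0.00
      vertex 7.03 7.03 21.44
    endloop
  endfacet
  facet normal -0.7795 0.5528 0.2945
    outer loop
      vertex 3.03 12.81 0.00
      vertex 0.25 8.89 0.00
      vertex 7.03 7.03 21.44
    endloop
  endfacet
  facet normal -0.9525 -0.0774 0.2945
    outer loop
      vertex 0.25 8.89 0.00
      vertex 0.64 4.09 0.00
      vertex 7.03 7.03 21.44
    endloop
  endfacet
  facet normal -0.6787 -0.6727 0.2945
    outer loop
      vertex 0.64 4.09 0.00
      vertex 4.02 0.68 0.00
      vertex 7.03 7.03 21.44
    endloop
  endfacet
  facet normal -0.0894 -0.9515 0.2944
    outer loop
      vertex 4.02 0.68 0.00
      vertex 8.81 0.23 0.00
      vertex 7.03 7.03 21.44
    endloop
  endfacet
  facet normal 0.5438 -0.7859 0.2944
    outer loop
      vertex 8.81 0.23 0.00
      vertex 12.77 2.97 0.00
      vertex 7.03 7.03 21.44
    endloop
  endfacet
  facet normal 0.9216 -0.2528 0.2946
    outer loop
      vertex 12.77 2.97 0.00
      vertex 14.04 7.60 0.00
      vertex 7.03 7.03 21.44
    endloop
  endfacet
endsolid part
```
; perimeter-only toolpath
G21 ; units = mm
G90 ; absolute positioning
G28 ; home
; layer 1
G0 Z4.29
G0 X12.64 Y7.49
G1 X11.03 Y10.98
G1 X7.55 Y12.63
G1 X3.83 Y11.65
G1 X1.61 Y8.52
G1 X1.92 Y4.68
G1 X4.62 Y1.95
G1 X8.45 Y1.59
G1 X11.62 Y3.78
G1 X12.64 Y7.49
; layer 2
G0 Z8.58
G0 X11.24 Y7.37
G1 X10.03 Y9.99
G1 X7.42 Y11.23
G1 X4.63 Y10.50
G1 X2.96 Y8.15
G1 X3.20 Y5.27
G1 X5.22 Y3.22
G1 X8.10 Y2.95
G1 X10.47 Y4.59
G1 X11.24 Y7.37
; layer 3
G0 Z12.86
G0 X9.83 Y7.26
G1 X9.03 Y9.01
G1 X7.29 Y9.83
G1 X5.43 Y9.34
G1 X4.32 Y7.77
G1 X4.47 Y5.85
G1 X5.83 Y4.49
G1 X7.74 Y4.31
G1 X9.33 Y5.41
G1 X9.83 Y7.26
; layer 4
G0 Z17.15
G0 X8.43 Y7.14
G1 X8.03 Y8.02
G1 X7.16 Y8.43
G1 X6.23 Y8.19
G1 X5.67 Y7.40
G1 X5.75 Y6.44
G1 X6.43 Y5.76
G1 X7.39 Y5.67
G1 X8.18 Y6.22
G1 X8.43 Y7.14
M2 ; end

The solid is a regular 9-sided pyramid, base circumscribed radius ≈ 7.03 mm, apex at z ≈ 21.4 mm. Slicing at Δz = 4.29 mm — 5 equal slices spanning the solid's height, so layer i sits at z = i·h/5 — gives 4 non-empty perimeters. Each is a 9-segment closed polygon; G0 lifts to the layer z and rapids to the start vertex, then G1 traces the edges. The cross-section shrinks linearly with z (the slice at the apex is degenerate and omitted).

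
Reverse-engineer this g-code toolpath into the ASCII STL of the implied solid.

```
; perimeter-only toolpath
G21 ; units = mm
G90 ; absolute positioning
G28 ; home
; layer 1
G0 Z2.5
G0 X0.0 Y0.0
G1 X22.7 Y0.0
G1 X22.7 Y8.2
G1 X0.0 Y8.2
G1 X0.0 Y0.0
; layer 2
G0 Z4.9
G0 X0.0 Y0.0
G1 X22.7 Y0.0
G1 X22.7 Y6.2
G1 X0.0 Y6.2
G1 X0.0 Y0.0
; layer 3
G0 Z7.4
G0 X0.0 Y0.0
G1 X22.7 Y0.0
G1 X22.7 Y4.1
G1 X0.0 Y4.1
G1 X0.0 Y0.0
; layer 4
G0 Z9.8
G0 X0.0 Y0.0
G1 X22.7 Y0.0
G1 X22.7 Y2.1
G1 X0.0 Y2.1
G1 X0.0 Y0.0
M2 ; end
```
solid part
  facet normal 0.0000 0.0000 -1.0000
    outer loop
      vertex 22.7 10.3 0.0
      vertex 22.7 0.0 0.0
      vertex 0.0 0.0 0.0
    endloop
  endfacet
  facet normal 0.0000 0.0000 -1.0000
    outer loop
      vertex 0.0 10.3 0.0
      vertex 22.7 10.3 0.0
      vertex 0.0 0.0 0.0
    endloop
  endfacet
  facet normal 0.0000 -1.0000 0.0000
    outer loop
      vertex 0.0 0.0 0.0
      vertex 22.7 0.0 0.0
      vertex 22.7 0.0 12.3
    endloop
  endfacet
  facet normal 0.0000 -1.0000 0.0000
    outer loop
      vertex 0.0 0.0 0.0
      vertex 22.7 0.0 12.3
      vertex 0.0 0.0 12.3
    endloop
  endfacet
  facet normal 0.0000 0.7667 0.6420
    outer loop
      vertex 0.0 0.0 12.3
      vertex 22.7 0.0 12.3
      vertex 22.7 10.3 0.0
    endloop
  endfacet
  facet normal 0.0000 0.7667 0.6420
    outer loop
      vertex 0.0 0.0 12.3
      vertex 22.7 10.3 0.0
      vertex 0.0 10.3 0.0
    endloop
  endfacet
  facet normal -1.0000 0.0000 0.0000
    outer loop
      vertex 0.0 0.0 12.3
      vertex 0.0 10.3 0.0
      vertex 0.0 0.0 0.0
    endloop
  endfacet
  facet normal 1.0000 0.0000 0.0000
    outer loop
      vertex 22.7 0.0 0.0
      vertex 22.7 10.3 0.0
      vertex 22.7 0.0 12.3
    endloop
  endfacet
endsolid part

The G0 Z moves step by Δz≈2.5 mm. The G1 loops shrink linearly with z, so the solid tapers from its base footprint up to z≈12.3. Closing with a flat bottom cap and the tapered top and triangulating gives 8 facets — a wedge (ramp): 22.7 × 10.3 mm base, rising to 12.3 mm along the y=0 edge and sloping linearly to z=0 at y=10.3.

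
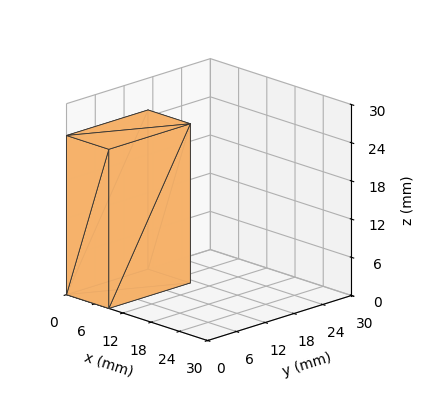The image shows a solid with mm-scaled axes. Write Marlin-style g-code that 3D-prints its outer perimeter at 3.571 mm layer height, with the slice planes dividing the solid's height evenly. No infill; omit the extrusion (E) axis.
Reading the render: the shape is a rectangular box, roughly 9 × 17 mm footprint and 25 mm tall (dimensions read to the nearest mm from the axis ticks). For the g-code, the solid's height is divided into equal slices at the stated Δz and each level perimeter traced with G1 moves after a G0 lift.

; perimeter-only toolpath
G21 ; units = mm
G90 ; absolute positioning
G28 ; home
; layer 1
G0 Z3.571
G0 X0.000 Y0.000
G1 X9.000 Y0.000
G1 X9.000 Y17.000
G1 X0.000 Y17.000
G1 X0.000 Y0.000
; layer 2
G0 Z7.143
G0 X0.000 Y0.000
G1 X9.000 Y0.000
G1 X9.000 Y17.000
G1 X0.000 Y17.000
G1 X0.000 Y0.000
; layer 3
G0 Z10.714
G0 X0.000 Y0.000
G1 X9.000 Y0.000
G1 X9.000 Y17.000
G1 X0.000 Y17.000
G1 X0.000 Y0.000
; layer 4
G0 Z14.286
G0 X0.000 Y0.000
G1 X9.000 Y0.000
G1 X9.000 Y17.000
G1 X0.000 Y17.000
G1 X0.000 Y0.000
; layer 5
G0 Z17.857
G0 X0.000 Y0.000
G1 X9.000 Y0.000
G1 X9.000 Y17.000
G1 X0.000 Y17.000
G1 X0.000 Y0.000
; layer 6
G0 Z21.429
G0 X0.000 Y0.000
G1 X9.000 Y0.000
G1 X9.000 Y17.000
G1 X0.000 Y17.000
G1 X0.000 Y0.000
; layer 7
G0 Z25.000
G0 X0.000 Y0.000
G1 X9.000 Y0.000
G1 X9.000 Y17.000
G1 X0.000 Y17.000
G1 X0.000 Y0.000
M2 ; end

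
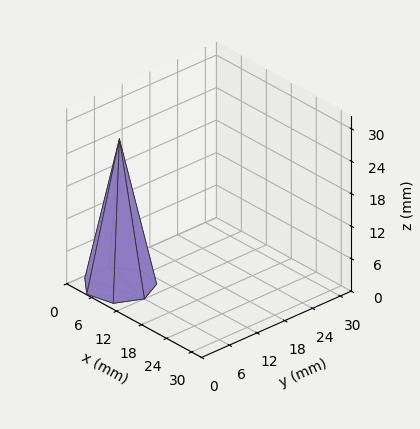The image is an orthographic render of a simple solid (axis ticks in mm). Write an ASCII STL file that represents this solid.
Reading the render: the shape is a regular 7-sided pyramid, base circumscribed radius ≈ 6 mm, apex at z ≈ 27 mm (dimensions read to the nearest mm from the axis ticks). For the STL, each face is triangulated and given an outward normal.

solid part
  facet normal 0.0000 0.0000 -1.0000
    outer loop
      vertex 4.665 11.850 0.000
      vertex 9.741 10.691 0.000
      vertex 12.000 6.000 0.000
    endloop
  endfacet
  facet normal 0.0000 0.0000 -1.0000
    outer loop
      vertex 0.594 8.603 0.000
      vertex 4.665 11.850 0.000
      vertex 12.000 6.000 0.000
    endloop
  endfacet
  facet normal 0.0000 0.0000 -1.0000
    outer loop
      vertex 0.594 3.397 0.000
      vertex 0.594 8.603 0.000
      vertex 12.000 6.000 0.000
    endloop
  endfacet
  facet normal 0.0000 0.0000 -1.0000
    outer loop
      vertex 4.665 0.150 0.000
      vertex 0.594 3.397 0.000
      vertex 12.000 6.000 0.000
    endloop
  endfacet
  facet normal 0.0000 0.0000 -1.0000
    outer loop
      vertex 9.741 1.309 0.000
      vertex 4.665 0.150 0.000
      vertex 12.000 6.000 0.000
    endloop
  endfacet
  facet normal 0.8834 0.4254 0.1963
    outer loop
      vertex 12.000 6.000 0.000
      vertex 9.741 10.691 0.000
      vertex 6.000 6.000 27.000
    endloop
  endfacet
  facet normal 0.2183 0.9559 0.1963
    outer loop
      vertex 9.741 10.691 0.000
      vertex 4.665 11.850 0.000
      vertex 6.000 6.000 27.000
    endloop
  endfacet
  facet normal -0.6114 0.7666 0.1963
    outer loop
      vertex 4.665 11.850 0.000
      vertex 0.594 8.603 0.000
      vertex 6.000 6.000 27.000
    endloop
  endfacet
  facet normal -0.9805 0.0000 0.1963
    outer loop
      vertex 0.594 8.603 0.000
      vertex 0.594 3.397 0.000
      vertex 6.000 6.000 27.000
    endloop
  endfacet
  facet normal -0.6114 -0.7666 0.1963
    outer loop
      vertex 0.594 3.397 0.000
      vertex 4.665 0.150 0.000
      vertex 6.000 6.000 27.000
    endloop
  endfacet
  facet normal 0.2183 -0.9559 0.1963
    outer loop
      vertex 4.665 0.150 0.000
      vertex 9.741 1.309 0.000
      vertex 6.000 6.000 27.000
    endloop
  endfacet
  facet normal 0.8834 -0.4254 0.1963
    outer loop
      vertex 9.741 1.309 0.000
      vertex 12.000 6.000 0.000
      vertex 6.000 6.000 27.000
    endloop
  endfacet
endsolid part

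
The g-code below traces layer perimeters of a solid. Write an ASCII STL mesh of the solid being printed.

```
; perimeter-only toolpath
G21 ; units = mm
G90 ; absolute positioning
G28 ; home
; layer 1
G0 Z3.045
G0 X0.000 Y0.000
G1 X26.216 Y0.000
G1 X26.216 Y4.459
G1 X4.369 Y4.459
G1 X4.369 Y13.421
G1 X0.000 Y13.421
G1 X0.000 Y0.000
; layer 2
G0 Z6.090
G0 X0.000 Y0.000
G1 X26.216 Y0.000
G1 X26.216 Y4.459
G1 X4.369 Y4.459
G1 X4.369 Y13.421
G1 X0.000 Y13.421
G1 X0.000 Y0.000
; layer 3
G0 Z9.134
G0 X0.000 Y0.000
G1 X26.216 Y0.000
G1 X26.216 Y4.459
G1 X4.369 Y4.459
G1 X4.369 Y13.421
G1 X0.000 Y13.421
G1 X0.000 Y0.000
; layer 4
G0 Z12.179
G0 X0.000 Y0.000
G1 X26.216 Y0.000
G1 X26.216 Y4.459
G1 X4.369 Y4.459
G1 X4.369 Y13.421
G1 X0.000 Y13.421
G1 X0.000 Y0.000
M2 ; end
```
solid part
  facet normal 0.0000 0.0000 -1.0000
    outer loop
      vertex 26.216 4.459 0.000
      vertex 26.216 0.000 0.000
      vertex 0.000 0.000 0.000
    endloop
  endfacet
  facet normal 0.0000 0.0000 -1.0000
    outer loop
      vertex 4.369 4.459 0.000
      vertex 26.216 4.459 0.000
      vertex 0.000 0.000 0.000
    endloop
  endfacet
  facet normal 0.0000 0.0000 -1.0000
    outer loop
      vertex 4.369 13.421 0.000
      vertex 4.369 4.459 0.000
      vertex 0.000 0.000 0.000
    endloop
  endfacet
  facet normal 0.0000 0.0000 -1.0000
    outer loop
      vertex 0.000 13.421 0.000
      vertex 4.369 13.421 0.000
      vertex 0.000 0.000 0.000
    endloop
  endfacet
  facet normal 0.0000 0.0000 1.0000
    outer loop
      vertex 0.000 0.000 12.179
      vertex 26.216 0.000 12.179
      vertex 26.216 4.459 12.179
    endloop
  endfacet
  facet normal 0.0000 0.0000 1.0000
    outer loop
      vertex 0.000 0.000 12.179
      vertex 26.216 4.459 12.179
      vertex 4.369 4.459 12.179
    endloop
  endfacet
  facet normal 0.0000 0.0000 1.0000
    outer loop
      vertex 0.000 0.000 12.179
      vertex 4.369 4.459 12.179
      vertex 4.369 13.421 12.179
    endloop
  endfacet
  facet normal 0.0000 0.0000 1.0000
    outer loop
      vertex 0.000 0.000 12.179
      vertex 4.369 13.421 12.179
      vertex 0.000 13.421 12.179
    endloop
  endfacet
  facet normal 0.0000 -1.0000 0.0000
    outer loop
      vertex 0.000 0.000 0.000
      vertex 26.216 0.000 0.000
      vertex 26.216 0.000 12.179
    endloop
  endfacet
  facet normal 0.0000 -1.0000 0.0000
    outer loop
      vertex 0.000 0.000 0.000
      vertex 26.216 0.000 12.179
      vertex 0.000 0.000 12.179
    endloop
  endfacet
  facet normal 1.0000 0.0000 0.0000
    outer loop
      vertex 26.216 0.000 0.000
      vertex 26.216 4.459 0.000
      vertex 26.216 4.459 12.179
    endloop
  endfacet
  facet normal 1.0000 0.0000 0.0000
    outer loop
      vertex 26.216 0.000 0.000
      vertex 26.216 4.459 12.179
      vertex 26.216 0.000 12.179
    endloop
  endfacet
  facet normal 0.0000 1.0000 0.0000
    outer loop
      vertex 26.216 4.459 0.000
      vertex 4.369 4.459 0.000
      vertex 4.369 4.459 12.179
    endloop
  endfacet
  facet normal 0.0000 1.0000 0.0000
    outer loop
      vertex 26.216 4.459 0.000
      vertex 4.369 4.459 12.179
      vertex 26.216 4.459 12.179
    endloop
  endfacet
  facet normal 1.0000 0.0000 0.0000
    outer loop
      vertex 4.369 4.459 0.000
      vertex 4.369 13.421 0.000
      vertex 4.369 13.421 12.179
    endloop
  endfacet
  facet normal 1.0000 0.0000 0.0000
    outer loop
      vertex 4.369 4.459 0.000
      vertex 4.369 13.421 12.179
      vertex 4.369 4.459 12.179
    endloop
  endfacet
  facet normal 0.0000 1.0000 0.0000
    outer loop
      vertex 4.369 13.421 0.000
      vertex 0.000 13.421 0.000
      vertex 0.000 13.421 12.179
    endloop
  endfacet
  facet normal 0.0000 1.0000 0.0000
    outer loop
      vertex 4.369 13.421 0.000
      vertex 0.000 13.421 12.179
      vertex 4.369 13.421 12.179
    endloop
  endfacet
  facet normal -1.0000 0.0000 0.0000
    outer loop
      vertex 0.000 13.421 0.000
      vertex 0.000 0.000 0.000
      vertex 0.000 0.000 12.179
    endloop
  endfacet
  facet normal -1.0000 0.0000 0.0000
    outer loop
      vertex 0.000 13.421 0.000
      vertex 0.000 0.000 12.179
      vertex 0.000 13.421 12.179
    endloop
  endfacet
endsolid part

The G0 Z moves step by Δz≈3.045 mm. Every layer's G1 loop is the same polygon, so the solid is a straight extrusion of it from z=0 to z≈12.2. Closing with flat bottom and top caps and triangulating gives 20 facets — an L-shaped prism: outer 26.2 × 13.4 mm, arm thicknesses ≈ 4.46 mm (horizontal) and 4.37 mm (vertical), extruded 12.2 mm in z.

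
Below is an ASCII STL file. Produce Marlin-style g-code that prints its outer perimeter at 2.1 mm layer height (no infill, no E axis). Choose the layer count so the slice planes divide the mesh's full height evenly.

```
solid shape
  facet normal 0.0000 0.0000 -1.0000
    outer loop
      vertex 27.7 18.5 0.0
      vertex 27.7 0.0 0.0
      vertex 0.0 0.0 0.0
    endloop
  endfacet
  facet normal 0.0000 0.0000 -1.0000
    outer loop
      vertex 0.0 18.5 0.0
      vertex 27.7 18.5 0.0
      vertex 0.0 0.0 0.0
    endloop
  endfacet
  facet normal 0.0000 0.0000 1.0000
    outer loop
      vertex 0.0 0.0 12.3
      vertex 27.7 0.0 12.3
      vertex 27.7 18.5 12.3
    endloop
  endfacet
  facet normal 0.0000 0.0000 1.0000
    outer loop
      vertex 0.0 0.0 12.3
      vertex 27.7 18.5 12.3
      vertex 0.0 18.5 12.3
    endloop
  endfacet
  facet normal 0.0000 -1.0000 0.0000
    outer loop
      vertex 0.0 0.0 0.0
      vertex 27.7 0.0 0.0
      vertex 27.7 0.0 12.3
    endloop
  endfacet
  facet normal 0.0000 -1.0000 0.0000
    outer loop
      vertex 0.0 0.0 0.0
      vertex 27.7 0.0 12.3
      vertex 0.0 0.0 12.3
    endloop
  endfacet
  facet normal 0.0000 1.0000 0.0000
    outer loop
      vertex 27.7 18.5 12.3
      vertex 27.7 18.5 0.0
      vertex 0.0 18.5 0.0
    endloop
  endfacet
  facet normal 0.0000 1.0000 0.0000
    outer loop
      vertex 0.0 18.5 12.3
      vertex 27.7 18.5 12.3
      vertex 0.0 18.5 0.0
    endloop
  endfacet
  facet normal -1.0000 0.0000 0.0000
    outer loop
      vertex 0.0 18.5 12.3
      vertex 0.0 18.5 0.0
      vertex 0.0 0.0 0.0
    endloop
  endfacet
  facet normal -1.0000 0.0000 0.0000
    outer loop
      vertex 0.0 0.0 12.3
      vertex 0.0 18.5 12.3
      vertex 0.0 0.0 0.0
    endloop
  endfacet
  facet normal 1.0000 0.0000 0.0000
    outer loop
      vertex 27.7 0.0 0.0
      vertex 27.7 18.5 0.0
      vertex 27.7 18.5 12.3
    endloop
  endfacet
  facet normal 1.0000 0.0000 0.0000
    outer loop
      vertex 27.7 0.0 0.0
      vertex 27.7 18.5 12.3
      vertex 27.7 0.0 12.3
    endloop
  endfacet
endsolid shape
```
; perimeter-only toolpath
G21 ; units = mm
G90 ; absolute positioning
G28 ; home
; layer 1
G0 Z2.1
G0 X0.0 Y0.0
G1 X27.7 Y0.0
G1 X27.7 Y18.5
G1 X0.0 Y18.5
G1 X0.0 Y0.0
; layer 2
G0 Z4.1
G0 X0.0 Y0.0
G1 X27.7 Y0.0
G1 X27.7 Y18.5
G1 X0.0 Y18.5
G1 X0.0 Y0.0
; layer 3
G0 Z6.2
G0 X0.0 Y0.0
G1 X27.7 Y0.0
G1 X27.7 Y18.5
G1 X0.0 Y18.5
G1 X0.0 Y0.0
; layer 4
G0 Z8.2
G0 X0.0 Y0.0
G1 X27.7 Y0.0
G1 X27.7 Y18.5
G1 X0.0 Y18.5
G1 X0.0 Y0.0
; layer 5
G0 Z10.3
G0 X0.0 Y0.0
G1 X27.7 Y0.0
G1 X27.7 Y18.5
G1 X0.0 Y18.5
G1 X0.0 Y0.0
; layer 6
G0 Z12.3
G0 X0.0 Y0.0
G1 X27.7 Y0.0
G1 X27.7 Y18.5
G1 X0.0 Y18.5
G1 X0.0 Y0.0
M2 ; end

The solid is a rectangular box, roughly 27.7 × 18.5 mm footprint and 12.3 mm tall. Slicing at Δz = 2.1 mm — 6 equal slices spanning the solid's height, so layer i sits at z = i·h/6 — gives 6 non-empty perimeters. Each is a 4-segment closed polygon; G0 lifts to the layer z and rapids to the start vertex, then G1 traces the edges.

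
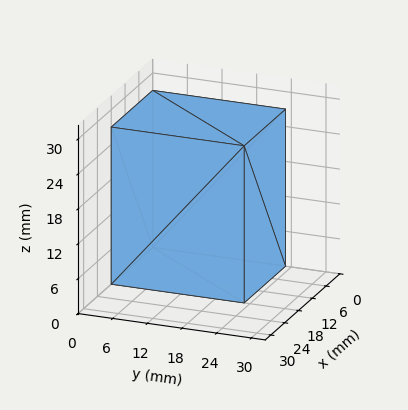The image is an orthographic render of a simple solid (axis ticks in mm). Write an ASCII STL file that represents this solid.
Reading the render: the shape is a rectangular box, roughly 18 × 23 mm footprint and 27 mm tall (dimensions read to the nearest mm from the axis ticks). For the STL, each face is triangulated and given an outward normal.

solid part
  facet normal 0.0000 0.0000 -1.0000
    outer loop
      vertex 18.00 23.00 0.00
      vertex 18.00 0.00 0.00
      vertex 0.00 0.00 0.00
    endloop
  endfacet
  facet normal 0.0000 0.0000 -1.0000
    outer loop
      vertex 0.00 23.00 0.00
      vertex 18.00 23.00 0.00
      vertex 0.00 0.00 0.00
    endloop
  endfacet
  facet normal 0.0000 0.0000 1.0000
    outer loop
      vertex 0.00 0.00 27.00
      vertex 18.00 0.00 27.00
      vertex 18.00 23.00 27.00
    endloop
  endfacet
  facet normal 0.0000 0.0000 1.0000
    outer loop
      vertex 0.00 0.00 27.00
      vertex 18.00 23.00 27.00
      vertex 0.00 23.00 27.00
    endloop
  endfacet
  facet normal 0.0000 -1.0000 0.0000
    outer loop
      vertex 0.00 0.00 0.00
      vertex 18.00 0.00 0.00
      vertex 18.00 0.00 27.00
    endloop
  endfacet
  facet normal 0.0000 -1.0000 0.0000
    outer loop
      vertex 0.00 0.00 0.00
      vertex 18.00 0.00 27.00
      vertex 0.00 0.00 27.00
    endloop
  endfacet
  facet normal 0.0000 1.0000 0.0000
    outer loop
      vertex 18.00 23.00 27.00
      vertex 18.00 23.00 0.00
      vertex 0.00 23.00 0.00
    endloop
  endfacet
  facet normal 0.0000 1.0000 0.0000
    outer loop
      vertex 0.00 23.00 27.00
      vertex 18.00 23.00 27.00
      vertex 0.00 23.00 0.00
    endloop
  endfacet
  facet normal -1.0000 0.0000 0.0000
    outer loop
      vertex 0.00 23.00 27.00
      vertex 0.00 23.00 0.00
      vertex 0.00 0.00 0.00
    endloop
  endfacet
  facet normal -1.0000 0.0000 0.0000
    outer loop
      vertex 0.00 0.00 27.00
      vertex 0.00 23.00 27.00
      vertex 0.00 0.00 0.00
    endloop
  endfacet
  facet normal 1.0000 0.0000 0.0000
    outer loop
      vertex 18.00 0.00 0.00
      vertex 18.00 23.00 0.00
      vertex 18.00 23.00 27.00
    endloop
  endfacet
  facet normal 1.0000 0.0000 0.0000
    outer loop
      vertex 18.00 0.00 0.00
      vertex 18.00 23.00 27.00
      vertex 18.00 0.00 27.00
    endloop
  endfacet
endsolid part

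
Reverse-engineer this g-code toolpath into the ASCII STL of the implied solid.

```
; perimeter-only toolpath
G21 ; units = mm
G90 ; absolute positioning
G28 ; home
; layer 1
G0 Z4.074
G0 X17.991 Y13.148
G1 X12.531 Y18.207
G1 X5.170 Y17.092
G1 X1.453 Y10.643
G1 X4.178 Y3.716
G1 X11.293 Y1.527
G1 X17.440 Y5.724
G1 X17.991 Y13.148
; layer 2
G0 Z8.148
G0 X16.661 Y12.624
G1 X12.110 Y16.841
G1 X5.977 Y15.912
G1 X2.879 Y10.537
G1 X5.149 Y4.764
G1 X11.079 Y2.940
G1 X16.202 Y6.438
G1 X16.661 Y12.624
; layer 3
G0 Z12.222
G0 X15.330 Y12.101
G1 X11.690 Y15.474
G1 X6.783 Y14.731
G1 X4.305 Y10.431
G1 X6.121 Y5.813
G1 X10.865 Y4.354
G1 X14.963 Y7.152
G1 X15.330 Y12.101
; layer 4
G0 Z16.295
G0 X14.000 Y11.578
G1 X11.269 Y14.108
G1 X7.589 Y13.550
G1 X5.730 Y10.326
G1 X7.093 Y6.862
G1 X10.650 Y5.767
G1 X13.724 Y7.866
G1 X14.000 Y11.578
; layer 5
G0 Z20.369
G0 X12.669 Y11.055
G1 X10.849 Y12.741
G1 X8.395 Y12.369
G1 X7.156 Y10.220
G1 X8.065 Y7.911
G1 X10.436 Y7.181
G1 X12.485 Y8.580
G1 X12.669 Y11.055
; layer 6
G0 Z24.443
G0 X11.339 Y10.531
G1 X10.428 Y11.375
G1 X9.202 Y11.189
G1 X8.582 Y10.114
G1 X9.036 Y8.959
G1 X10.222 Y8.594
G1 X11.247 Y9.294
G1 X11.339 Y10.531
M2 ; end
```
solid part
  facet normal 0.0000 0.0000 -1.0000
    outer loop
      vertex 4.364 18.273 0.000
      vertex 12.951 19.574 0.000
      vertex 19.322 13.671 0.000
    endloop
  endfacet
  facet normal 0.0000 0.0000 -1.0000
    outer loop
      vertex 0.027 10.749 0.000
      vertex 4.364 18.273 0.000
      vertex 19.322 13.671 0.000
    endloop
  endfacet
  facet normal 0.0000 0.0000 -1.0000
    outer loop
      vertex 3.206 2.667 0.000
      vertex 0.027 10.749 0.000
      vertex 19.322 13.671 0.000
    endloop
  endfacet
  facet normal 0.0000 0.0000 -1.0000
    outer loop
      vertex 11.507 0.113 0.000
      vertex 3.206 2.667 0.000
      vertex 19.322 13.671 0.000
    endloop
  endfacet
  facet normal 0.0000 0.0000 -1.0000
    outer loop
      vertex 18.679 5.010 0.000
      vertex 11.507 0.113 0.000
      vertex 19.322 13.671 0.000
    endloop
  endfacet
  facet normal 0.6480 0.6994 0.3015
    outer loop
      vertex 19.322 13.671 0.000
      vertex 12.951 19.574 0.000
      vertex 10.008 10.008 28.517
    endloop
  endfacet
  facet normal -0.1428 0.9427 0.3015
    outer loop
      vertex 12.951 19.574 0.000
      vertex 4.364 18.273 0.000
      vertex 10.008 10.008 28.517
    endloop
  endfacet
  facet normal -0.8261 0.4762 0.3015
    outer loop
      vertex 4.364 18.273 0.000
      vertex 0.027 10.749 0.000
      vertex 10.008 10.008 28.517
    endloop
  endfacet
  facet normal -0.8873 -0.3490 0.3015
    outer loop
      vertex 0.027 10.749 0.000
      vertex 3.206 2.667 0.000
      vertex 10.008 10.008 28.517
    endloop
  endfacet
  facet normal -0.2804 -0.9113 0.3015
    outer loop
      vertex 3.206 2.667 0.000
      vertex 11.507 0.113 0.000
      vertex 10.008 10.008 28.517
    endloop
  endfacet
  facet normal 0.5376 -0.7874 0.3015
    outer loop
      vertex 11.507 0.113 0.000
      vertex 18.679 5.010 0.000
      vertex 10.008 10.008 28.517
    endloop
  endfacet
  facet normal 0.9509 -0.0706 0.3015
    outer loop
      vertex 18.679 5.010 0.000
      vertex 19.322 13.671 0.000
      vertex 10.008 10.008 28.517
    endloop
  endfacet
endsolid part

The G0 Z moves step by Δz≈4.074 mm. The G1 loops shrink linearly with z, so the solid tapers from its base footprint up to z≈28.5. Closing with a flat bottom cap and the tapered top and triangulating gives 12 facets — a regular 7-sided pyramid, base circumscribed radius ≈ 10 mm, apex at z ≈ 28.5 mm.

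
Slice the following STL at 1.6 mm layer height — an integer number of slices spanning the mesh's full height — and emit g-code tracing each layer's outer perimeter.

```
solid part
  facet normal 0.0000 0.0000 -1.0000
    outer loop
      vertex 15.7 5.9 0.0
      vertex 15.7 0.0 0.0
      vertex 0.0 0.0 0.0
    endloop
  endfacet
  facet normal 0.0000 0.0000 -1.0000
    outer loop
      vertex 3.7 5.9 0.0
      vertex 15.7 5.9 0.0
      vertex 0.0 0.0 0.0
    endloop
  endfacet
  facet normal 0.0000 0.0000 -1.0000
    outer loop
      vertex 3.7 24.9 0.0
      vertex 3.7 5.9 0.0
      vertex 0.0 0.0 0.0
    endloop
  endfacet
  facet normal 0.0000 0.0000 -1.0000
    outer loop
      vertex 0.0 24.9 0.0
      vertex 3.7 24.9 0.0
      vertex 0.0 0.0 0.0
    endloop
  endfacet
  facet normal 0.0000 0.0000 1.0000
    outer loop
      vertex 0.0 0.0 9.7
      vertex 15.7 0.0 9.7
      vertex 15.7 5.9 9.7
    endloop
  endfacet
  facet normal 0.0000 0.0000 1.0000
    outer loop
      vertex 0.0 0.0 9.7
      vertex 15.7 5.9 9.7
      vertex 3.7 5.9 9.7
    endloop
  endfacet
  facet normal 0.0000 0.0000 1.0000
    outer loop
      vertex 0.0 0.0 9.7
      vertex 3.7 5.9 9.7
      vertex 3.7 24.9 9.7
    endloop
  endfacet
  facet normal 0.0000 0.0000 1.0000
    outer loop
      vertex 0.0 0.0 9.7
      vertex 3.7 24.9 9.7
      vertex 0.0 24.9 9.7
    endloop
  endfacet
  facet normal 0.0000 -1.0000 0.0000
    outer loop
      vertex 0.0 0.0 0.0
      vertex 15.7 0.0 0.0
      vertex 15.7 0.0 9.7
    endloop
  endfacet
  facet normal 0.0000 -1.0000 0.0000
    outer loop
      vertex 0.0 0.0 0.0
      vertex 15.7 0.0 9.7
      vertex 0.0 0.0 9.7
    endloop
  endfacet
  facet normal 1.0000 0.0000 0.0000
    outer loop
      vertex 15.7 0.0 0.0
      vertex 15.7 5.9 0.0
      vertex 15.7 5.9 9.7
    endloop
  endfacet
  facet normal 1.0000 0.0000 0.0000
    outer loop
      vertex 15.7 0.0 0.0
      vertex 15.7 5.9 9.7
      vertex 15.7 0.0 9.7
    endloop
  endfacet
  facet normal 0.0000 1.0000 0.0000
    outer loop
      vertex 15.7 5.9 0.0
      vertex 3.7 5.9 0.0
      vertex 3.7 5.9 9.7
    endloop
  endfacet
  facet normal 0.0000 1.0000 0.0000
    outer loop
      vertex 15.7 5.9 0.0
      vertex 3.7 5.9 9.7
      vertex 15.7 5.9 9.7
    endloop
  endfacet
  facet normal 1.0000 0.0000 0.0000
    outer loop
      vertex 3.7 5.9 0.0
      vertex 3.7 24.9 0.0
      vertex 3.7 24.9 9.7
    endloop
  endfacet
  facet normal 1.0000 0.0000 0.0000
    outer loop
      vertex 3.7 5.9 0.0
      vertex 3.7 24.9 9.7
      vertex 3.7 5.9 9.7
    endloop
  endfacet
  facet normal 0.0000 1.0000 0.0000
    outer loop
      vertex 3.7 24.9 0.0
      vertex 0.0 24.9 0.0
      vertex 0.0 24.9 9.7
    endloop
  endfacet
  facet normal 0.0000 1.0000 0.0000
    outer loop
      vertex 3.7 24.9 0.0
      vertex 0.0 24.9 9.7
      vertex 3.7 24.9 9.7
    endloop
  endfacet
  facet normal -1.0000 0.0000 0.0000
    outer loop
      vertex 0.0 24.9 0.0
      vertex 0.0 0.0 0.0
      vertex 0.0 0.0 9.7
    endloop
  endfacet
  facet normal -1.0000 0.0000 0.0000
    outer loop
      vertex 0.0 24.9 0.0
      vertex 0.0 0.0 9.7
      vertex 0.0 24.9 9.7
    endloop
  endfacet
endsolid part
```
; perimeter-only toolpath
G21 ; units = mm
G90 ; absolute positioning
G28 ; home
; layer 1
G0 Z1.6
G0 X0.0 Y0.0
G1 X15.7 Y0.0
G1 X15.7 Y5.9
G1 X3.7 Y5.9
G1 X3.7 Y24.9
G1 X0.0 Y24.9
G1 X0.0 Y0.0
; layer 2
G0 Z3.2
G0 X0.0 Y0.0
G1 X15.7 Y0.0
G1 X15.7 Y5.9
G1 X3.7 Y5.9
G1 X3.7 Y24.9
G1 X0.0 Y24.9
G1 X0.0 Y0.0
; layer 3
G0 Z4.8
G0 X0.0 Y0.0
G1 X15.7 Y0.0
G1 X15.7 Y5.9
G1 X3.7 Y5.9
G1 X3.7 Y24.9
G1 X0.0 Y24.9
G1 X0.0 Y0.0
; layer 4
G0 Z6.5
G0 X0.0 Y0.0
G1 X15.7 Y0.0
G1 X15.7 Y5.9
G1 X3.7 Y5.9
G1 X3.7 Y24.9
G1 X0.0 Y24.9
G1 X0.0 Y0.0
; layer 5
G0 Z8.1
G0 X0.0 Y0.0
G1 X15.7 Y0.0
G1 X15.7 Y5.9
G1 X3.7 Y5.9
G1 X3.7 Y24.9
G1 X0.0 Y24.9
G1 X0.0 Y0.0
; layer 6
G0 Z9.7
G0 X0.0 Y0.0
G1 X15.7 Y0.0
G1 X15.7 Y5.9
G1 X3.7 Y5.9
G1 X3.7 Y24.9
G1 X0.0 Y24.9
G1 X0.0 Y0.0
M2 ; end

The solid is an L-shaped prism: outer 15.7 × 24.9 mm, arm thicknesses ≈ 5.9 mm (horizontal) and 3.7 mm (vertical), extruded 9.7 mm in z. Slicing at Δz = 1.6 mm — 6 equal slices spanning the solid's height, so layer i sits at z = i·h/6 — gives 6 non-empty perimeters. Each is a 6-segment closed polygon; G0 lifts to the layer z and rapids to the start vertex, then G1 traces the edges.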